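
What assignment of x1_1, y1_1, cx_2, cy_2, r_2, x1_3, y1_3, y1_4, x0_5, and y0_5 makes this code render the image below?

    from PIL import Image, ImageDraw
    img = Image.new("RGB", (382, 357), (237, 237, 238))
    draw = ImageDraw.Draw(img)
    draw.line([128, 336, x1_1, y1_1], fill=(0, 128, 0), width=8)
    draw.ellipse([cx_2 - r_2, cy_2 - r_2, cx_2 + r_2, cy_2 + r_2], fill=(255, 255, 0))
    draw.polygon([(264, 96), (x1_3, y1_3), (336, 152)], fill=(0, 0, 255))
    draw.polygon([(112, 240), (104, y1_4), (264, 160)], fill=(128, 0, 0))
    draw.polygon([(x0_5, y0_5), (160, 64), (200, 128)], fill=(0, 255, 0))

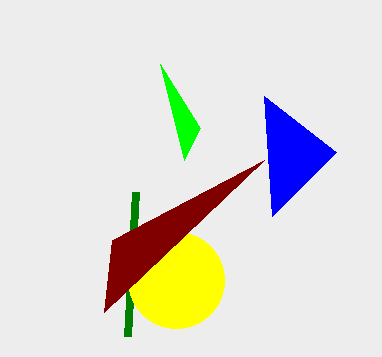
x1_1 = 136, y1_1 = 192, cx_2 = 176, cy_2 = 280, r_2 = 48, x1_3 = 272, y1_3 = 216, y1_4 = 312, x0_5 = 184, y0_5 = 160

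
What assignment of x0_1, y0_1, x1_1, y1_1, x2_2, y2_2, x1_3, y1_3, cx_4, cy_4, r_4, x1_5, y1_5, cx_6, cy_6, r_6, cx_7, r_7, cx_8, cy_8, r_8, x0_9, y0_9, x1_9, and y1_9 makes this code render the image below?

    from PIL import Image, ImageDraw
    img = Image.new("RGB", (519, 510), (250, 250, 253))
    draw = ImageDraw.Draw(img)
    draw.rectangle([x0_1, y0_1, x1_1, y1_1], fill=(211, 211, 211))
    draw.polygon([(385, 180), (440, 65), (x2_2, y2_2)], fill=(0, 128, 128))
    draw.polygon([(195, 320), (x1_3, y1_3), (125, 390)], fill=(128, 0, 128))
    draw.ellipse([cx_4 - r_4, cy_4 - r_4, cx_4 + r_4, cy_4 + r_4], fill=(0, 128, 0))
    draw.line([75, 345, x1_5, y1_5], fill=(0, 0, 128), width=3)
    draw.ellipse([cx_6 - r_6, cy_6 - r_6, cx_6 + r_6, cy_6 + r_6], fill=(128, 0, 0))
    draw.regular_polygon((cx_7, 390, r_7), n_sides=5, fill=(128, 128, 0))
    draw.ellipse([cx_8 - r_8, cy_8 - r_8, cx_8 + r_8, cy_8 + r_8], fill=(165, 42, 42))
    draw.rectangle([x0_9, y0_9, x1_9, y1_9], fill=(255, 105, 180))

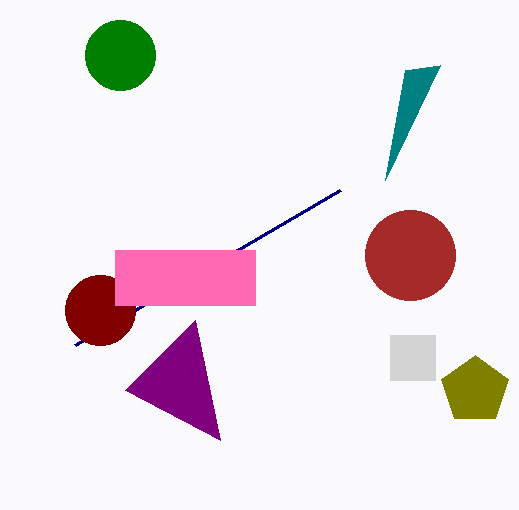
x0_1 = 390
y0_1 = 335
x1_1 = 435
y1_1 = 380
x2_2 = 405
y2_2 = 70
x1_3 = 220
y1_3 = 440
cx_4 = 120
cy_4 = 55
r_4 = 35
x1_5 = 340
y1_5 = 190
cx_6 = 100
cy_6 = 310
r_6 = 35
cx_7 = 475
r_7 = 35
cx_8 = 410
cy_8 = 255
r_8 = 45
x0_9 = 115
y0_9 = 250
x1_9 = 255
y1_9 = 305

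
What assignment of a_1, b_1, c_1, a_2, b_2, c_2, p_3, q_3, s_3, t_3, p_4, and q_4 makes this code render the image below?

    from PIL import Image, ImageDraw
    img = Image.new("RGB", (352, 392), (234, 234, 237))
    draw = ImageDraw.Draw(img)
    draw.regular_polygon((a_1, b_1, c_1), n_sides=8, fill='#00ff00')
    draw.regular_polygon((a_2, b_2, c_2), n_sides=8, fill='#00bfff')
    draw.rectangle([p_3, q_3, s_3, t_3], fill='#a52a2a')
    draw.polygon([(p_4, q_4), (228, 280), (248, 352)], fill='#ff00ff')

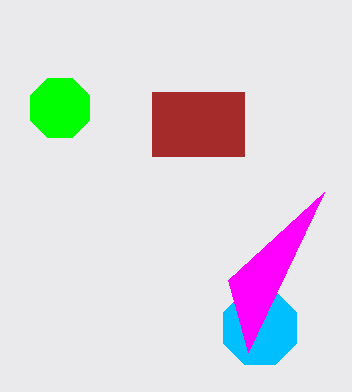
a_1 = 60, b_1 = 108, c_1 = 32, a_2 = 260, b_2 = 328, c_2 = 40, p_3 = 152, q_3 = 92, s_3 = 244, t_3 = 156, p_4 = 324, q_4 = 192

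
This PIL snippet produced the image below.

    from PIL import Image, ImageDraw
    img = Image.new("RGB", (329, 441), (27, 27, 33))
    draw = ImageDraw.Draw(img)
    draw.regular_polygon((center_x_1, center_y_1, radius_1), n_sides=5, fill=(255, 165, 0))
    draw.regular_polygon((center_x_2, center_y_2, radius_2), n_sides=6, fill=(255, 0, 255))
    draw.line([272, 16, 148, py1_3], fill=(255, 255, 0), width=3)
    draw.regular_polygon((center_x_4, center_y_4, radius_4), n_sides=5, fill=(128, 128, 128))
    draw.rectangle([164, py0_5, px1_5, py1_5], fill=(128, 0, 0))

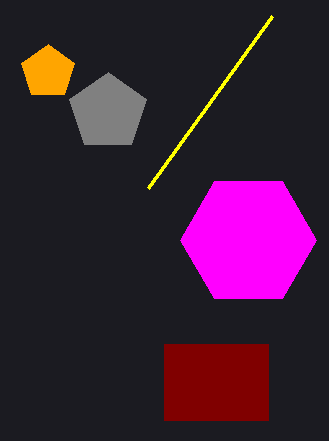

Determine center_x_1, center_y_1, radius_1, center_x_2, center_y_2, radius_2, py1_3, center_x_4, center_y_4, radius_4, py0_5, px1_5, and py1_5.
center_x_1 = 48, center_y_1 = 72, radius_1 = 28, center_x_2 = 248, center_y_2 = 240, radius_2 = 68, py1_3 = 188, center_x_4 = 108, center_y_4 = 112, radius_4 = 40, py0_5 = 344, px1_5 = 268, py1_5 = 420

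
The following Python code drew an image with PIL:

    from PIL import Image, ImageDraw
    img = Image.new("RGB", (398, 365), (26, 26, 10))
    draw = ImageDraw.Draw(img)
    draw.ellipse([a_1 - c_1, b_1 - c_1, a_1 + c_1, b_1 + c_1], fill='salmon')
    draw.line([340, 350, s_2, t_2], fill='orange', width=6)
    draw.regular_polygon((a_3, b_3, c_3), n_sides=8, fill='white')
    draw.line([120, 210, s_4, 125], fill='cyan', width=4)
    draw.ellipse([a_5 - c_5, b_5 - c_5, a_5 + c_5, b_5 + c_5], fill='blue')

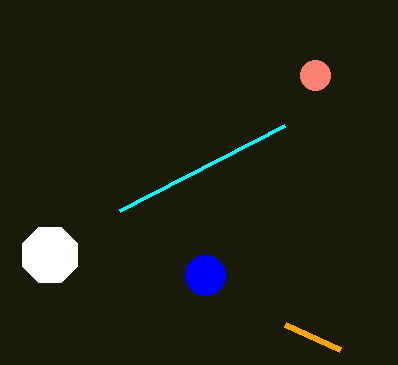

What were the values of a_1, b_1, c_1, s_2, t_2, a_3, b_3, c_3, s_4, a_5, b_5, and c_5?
a_1 = 315, b_1 = 75, c_1 = 15, s_2 = 285, t_2 = 325, a_3 = 50, b_3 = 255, c_3 = 30, s_4 = 285, a_5 = 205, b_5 = 275, c_5 = 20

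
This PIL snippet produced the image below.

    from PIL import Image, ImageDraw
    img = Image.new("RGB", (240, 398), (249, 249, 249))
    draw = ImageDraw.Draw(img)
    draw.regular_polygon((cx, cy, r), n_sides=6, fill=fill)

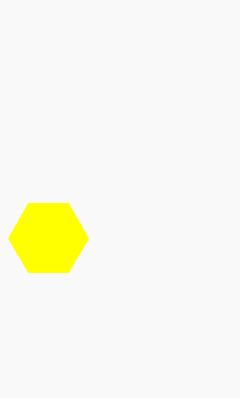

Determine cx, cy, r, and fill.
cx = 48; cy = 238; r = 40; fill = 'yellow'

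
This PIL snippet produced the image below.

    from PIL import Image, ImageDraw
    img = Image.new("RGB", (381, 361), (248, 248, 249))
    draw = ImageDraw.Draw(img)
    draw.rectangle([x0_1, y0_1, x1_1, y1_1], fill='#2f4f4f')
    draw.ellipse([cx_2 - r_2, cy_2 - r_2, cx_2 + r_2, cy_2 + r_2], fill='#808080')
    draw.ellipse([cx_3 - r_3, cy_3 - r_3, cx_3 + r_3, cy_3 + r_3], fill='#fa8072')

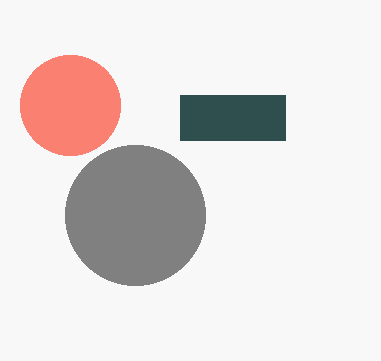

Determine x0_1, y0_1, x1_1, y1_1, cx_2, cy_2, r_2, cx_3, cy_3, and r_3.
x0_1 = 180
y0_1 = 95
x1_1 = 285
y1_1 = 140
cx_2 = 135
cy_2 = 215
r_2 = 70
cx_3 = 70
cy_3 = 105
r_3 = 50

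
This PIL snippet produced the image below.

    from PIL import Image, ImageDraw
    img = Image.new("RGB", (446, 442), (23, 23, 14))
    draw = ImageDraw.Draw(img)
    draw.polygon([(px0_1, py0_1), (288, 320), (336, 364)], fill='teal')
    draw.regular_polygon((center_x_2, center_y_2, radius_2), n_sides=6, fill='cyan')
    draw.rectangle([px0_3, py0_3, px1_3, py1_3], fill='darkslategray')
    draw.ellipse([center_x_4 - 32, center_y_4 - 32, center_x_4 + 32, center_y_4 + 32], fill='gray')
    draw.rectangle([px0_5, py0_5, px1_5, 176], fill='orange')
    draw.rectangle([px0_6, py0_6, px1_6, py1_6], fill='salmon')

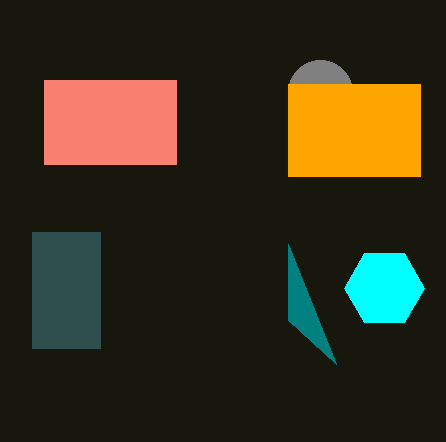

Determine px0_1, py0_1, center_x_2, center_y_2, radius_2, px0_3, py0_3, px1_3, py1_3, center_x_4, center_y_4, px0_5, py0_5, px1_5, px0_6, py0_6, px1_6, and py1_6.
px0_1 = 288
py0_1 = 244
center_x_2 = 384
center_y_2 = 288
radius_2 = 40
px0_3 = 32
py0_3 = 232
px1_3 = 100
py1_3 = 348
center_x_4 = 320
center_y_4 = 92
px0_5 = 288
py0_5 = 84
px1_5 = 420
px0_6 = 44
py0_6 = 80
px1_6 = 176
py1_6 = 164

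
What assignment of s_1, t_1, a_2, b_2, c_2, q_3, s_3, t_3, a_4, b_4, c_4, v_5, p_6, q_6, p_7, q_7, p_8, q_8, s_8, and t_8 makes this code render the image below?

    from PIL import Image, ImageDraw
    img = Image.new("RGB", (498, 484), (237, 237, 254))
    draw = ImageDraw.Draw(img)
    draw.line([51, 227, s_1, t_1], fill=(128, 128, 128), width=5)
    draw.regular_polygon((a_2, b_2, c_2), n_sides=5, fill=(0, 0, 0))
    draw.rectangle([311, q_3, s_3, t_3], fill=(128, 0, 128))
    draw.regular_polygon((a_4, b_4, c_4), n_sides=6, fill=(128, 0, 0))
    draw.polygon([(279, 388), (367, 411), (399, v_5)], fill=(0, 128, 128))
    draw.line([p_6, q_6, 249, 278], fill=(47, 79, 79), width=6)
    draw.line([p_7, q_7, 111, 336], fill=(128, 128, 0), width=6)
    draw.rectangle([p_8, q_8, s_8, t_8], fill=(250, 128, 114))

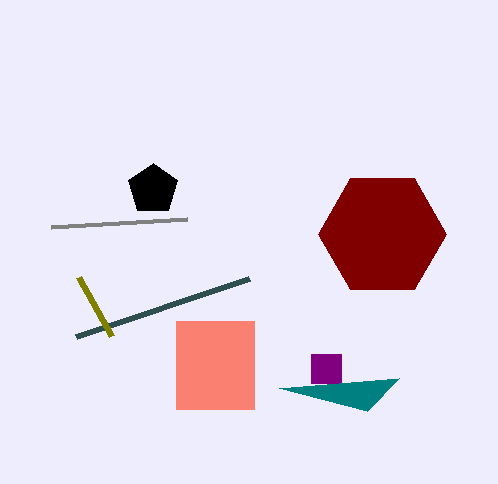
s_1 = 187
t_1 = 219
a_2 = 153
b_2 = 189
c_2 = 26
q_3 = 354
s_3 = 341
t_3 = 383
a_4 = 382
b_4 = 234
c_4 = 64
v_5 = 378
p_6 = 76
q_6 = 336
p_7 = 78
q_7 = 277
p_8 = 176
q_8 = 321
s_8 = 254
t_8 = 409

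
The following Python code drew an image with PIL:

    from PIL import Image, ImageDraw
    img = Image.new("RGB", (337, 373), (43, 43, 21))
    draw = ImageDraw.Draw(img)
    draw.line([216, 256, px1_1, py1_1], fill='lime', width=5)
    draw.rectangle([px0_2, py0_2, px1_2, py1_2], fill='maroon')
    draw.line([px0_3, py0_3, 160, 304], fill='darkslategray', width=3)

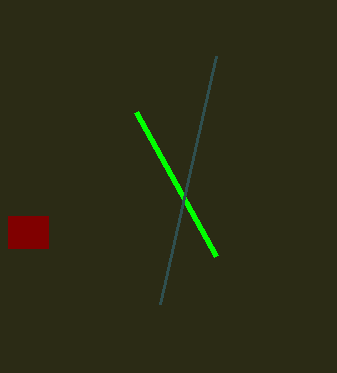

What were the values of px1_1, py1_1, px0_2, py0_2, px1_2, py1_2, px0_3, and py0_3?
px1_1 = 136
py1_1 = 112
px0_2 = 8
py0_2 = 216
px1_2 = 48
py1_2 = 248
px0_3 = 216
py0_3 = 56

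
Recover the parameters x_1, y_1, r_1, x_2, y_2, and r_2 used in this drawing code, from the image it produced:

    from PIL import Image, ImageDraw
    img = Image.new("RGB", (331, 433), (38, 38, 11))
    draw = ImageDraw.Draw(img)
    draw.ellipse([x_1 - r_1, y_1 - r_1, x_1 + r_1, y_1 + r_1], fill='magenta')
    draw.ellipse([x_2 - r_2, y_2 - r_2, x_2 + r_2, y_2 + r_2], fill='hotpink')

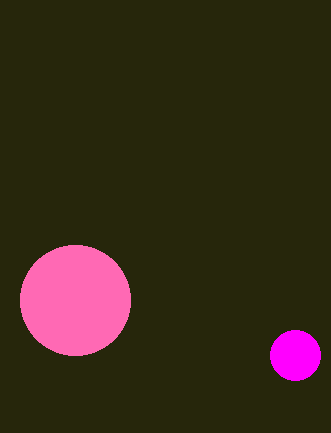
x_1 = 295, y_1 = 355, r_1 = 25, x_2 = 75, y_2 = 300, r_2 = 55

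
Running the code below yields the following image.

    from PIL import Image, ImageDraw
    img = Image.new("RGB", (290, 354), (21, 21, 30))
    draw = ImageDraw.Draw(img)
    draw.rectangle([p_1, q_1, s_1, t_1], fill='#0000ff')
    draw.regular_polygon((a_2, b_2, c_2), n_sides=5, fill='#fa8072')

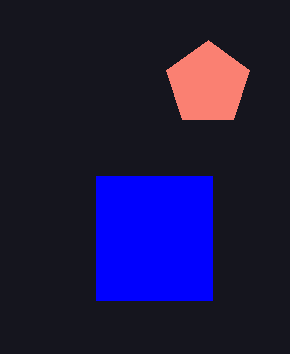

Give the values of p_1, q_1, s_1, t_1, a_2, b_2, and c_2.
p_1 = 96, q_1 = 176, s_1 = 212, t_1 = 300, a_2 = 208, b_2 = 84, c_2 = 44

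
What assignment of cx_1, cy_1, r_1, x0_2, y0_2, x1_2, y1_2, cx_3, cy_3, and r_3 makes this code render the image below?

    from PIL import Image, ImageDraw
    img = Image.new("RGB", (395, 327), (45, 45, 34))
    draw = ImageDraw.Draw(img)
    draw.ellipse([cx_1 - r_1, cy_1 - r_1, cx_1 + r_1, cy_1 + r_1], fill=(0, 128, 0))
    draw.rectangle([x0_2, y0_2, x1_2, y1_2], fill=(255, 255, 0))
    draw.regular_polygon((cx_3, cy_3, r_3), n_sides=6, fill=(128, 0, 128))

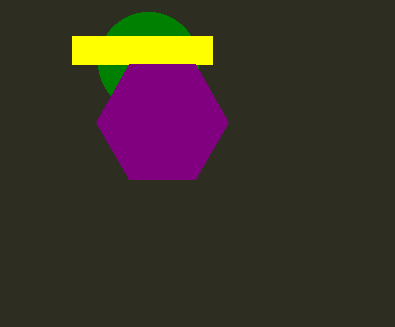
cx_1 = 148
cy_1 = 62
r_1 = 50
x0_2 = 72
y0_2 = 36
x1_2 = 212
y1_2 = 64
cx_3 = 162
cy_3 = 122
r_3 = 66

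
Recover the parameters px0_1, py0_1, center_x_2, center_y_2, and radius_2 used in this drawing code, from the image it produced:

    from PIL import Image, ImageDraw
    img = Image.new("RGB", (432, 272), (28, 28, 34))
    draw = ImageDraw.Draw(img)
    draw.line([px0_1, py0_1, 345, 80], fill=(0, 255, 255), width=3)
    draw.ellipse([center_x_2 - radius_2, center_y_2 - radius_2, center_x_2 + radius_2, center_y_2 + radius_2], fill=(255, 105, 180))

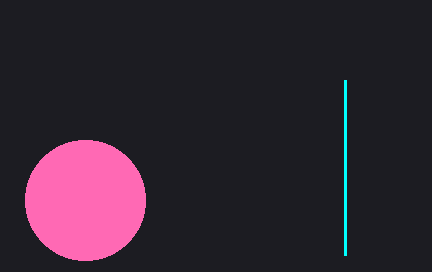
px0_1 = 345, py0_1 = 255, center_x_2 = 85, center_y_2 = 200, radius_2 = 60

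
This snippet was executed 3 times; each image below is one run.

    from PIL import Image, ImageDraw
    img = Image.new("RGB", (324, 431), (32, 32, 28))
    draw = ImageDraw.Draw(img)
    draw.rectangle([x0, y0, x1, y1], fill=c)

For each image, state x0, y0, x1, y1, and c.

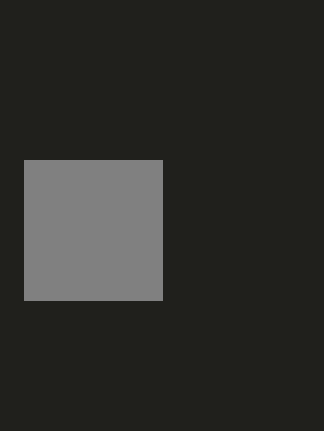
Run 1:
x0 = 24; y0 = 160; x1 = 162; y1 = 300; c = 'gray'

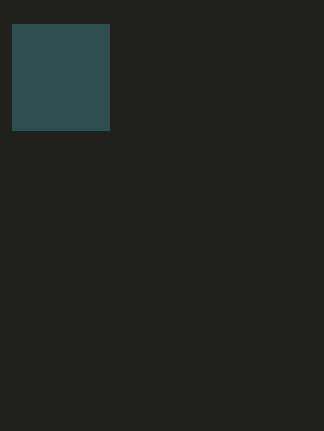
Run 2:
x0 = 12, y0 = 24, x1 = 109, y1 = 130, c = 'darkslategray'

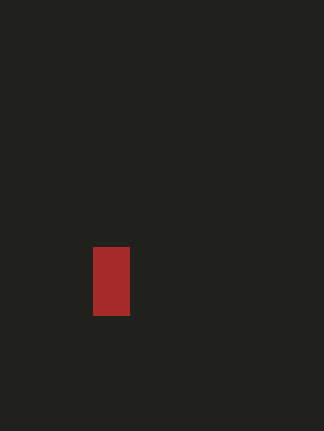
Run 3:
x0 = 93
y0 = 247
x1 = 129
y1 = 315
c = 'brown'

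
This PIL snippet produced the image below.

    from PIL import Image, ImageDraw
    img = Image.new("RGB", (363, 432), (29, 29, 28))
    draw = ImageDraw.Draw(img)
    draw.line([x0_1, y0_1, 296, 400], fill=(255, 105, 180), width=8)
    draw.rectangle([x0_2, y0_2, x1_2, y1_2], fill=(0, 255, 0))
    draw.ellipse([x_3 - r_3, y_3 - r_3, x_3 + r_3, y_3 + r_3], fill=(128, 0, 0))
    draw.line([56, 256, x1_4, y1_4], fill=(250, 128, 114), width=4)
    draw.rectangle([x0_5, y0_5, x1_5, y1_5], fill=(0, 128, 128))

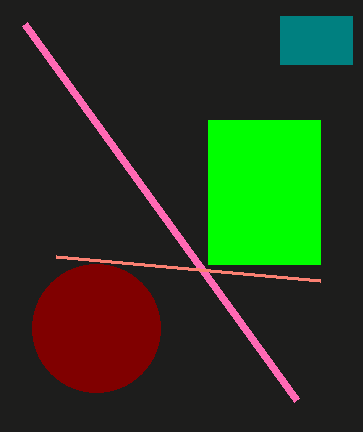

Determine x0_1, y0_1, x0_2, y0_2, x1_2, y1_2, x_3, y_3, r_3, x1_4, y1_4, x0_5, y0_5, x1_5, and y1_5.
x0_1 = 24, y0_1 = 24, x0_2 = 208, y0_2 = 120, x1_2 = 320, y1_2 = 264, x_3 = 96, y_3 = 328, r_3 = 64, x1_4 = 320, y1_4 = 280, x0_5 = 280, y0_5 = 16, x1_5 = 352, y1_5 = 64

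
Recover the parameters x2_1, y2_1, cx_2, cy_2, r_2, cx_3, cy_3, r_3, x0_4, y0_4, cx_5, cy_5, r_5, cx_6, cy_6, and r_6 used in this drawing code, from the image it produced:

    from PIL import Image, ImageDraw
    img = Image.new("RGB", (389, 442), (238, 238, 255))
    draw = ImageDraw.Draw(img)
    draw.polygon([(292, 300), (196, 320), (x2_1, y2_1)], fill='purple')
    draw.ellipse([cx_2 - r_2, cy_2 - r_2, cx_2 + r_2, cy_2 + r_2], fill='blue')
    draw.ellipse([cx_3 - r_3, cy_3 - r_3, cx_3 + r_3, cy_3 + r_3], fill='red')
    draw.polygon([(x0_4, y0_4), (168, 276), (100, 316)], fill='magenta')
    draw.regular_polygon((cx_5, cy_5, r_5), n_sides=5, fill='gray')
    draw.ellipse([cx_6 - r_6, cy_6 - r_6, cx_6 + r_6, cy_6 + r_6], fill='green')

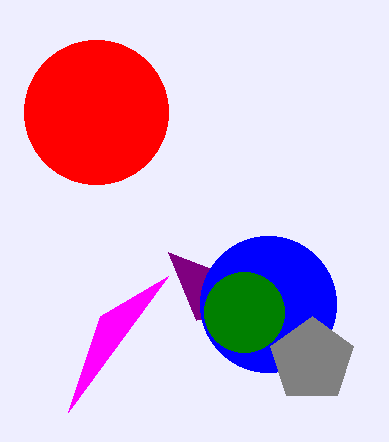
x2_1 = 168
y2_1 = 252
cx_2 = 268
cy_2 = 304
r_2 = 68
cx_3 = 96
cy_3 = 112
r_3 = 72
x0_4 = 68
y0_4 = 412
cx_5 = 312
cy_5 = 360
r_5 = 44
cx_6 = 244
cy_6 = 312
r_6 = 40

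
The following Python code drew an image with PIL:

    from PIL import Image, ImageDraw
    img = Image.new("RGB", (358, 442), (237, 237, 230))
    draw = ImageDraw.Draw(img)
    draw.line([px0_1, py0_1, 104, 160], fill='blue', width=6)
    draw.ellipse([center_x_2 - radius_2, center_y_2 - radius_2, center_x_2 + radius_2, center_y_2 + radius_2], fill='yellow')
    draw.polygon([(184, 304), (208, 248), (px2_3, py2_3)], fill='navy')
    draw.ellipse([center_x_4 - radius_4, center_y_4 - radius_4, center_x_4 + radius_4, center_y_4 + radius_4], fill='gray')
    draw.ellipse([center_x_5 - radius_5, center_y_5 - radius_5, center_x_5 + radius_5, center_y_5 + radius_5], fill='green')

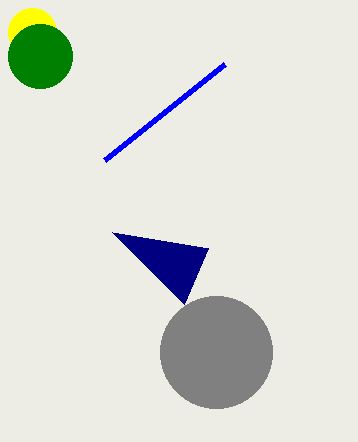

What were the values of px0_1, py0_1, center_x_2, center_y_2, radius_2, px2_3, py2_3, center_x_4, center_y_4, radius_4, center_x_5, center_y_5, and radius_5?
px0_1 = 224
py0_1 = 64
center_x_2 = 32
center_y_2 = 32
radius_2 = 24
px2_3 = 112
py2_3 = 232
center_x_4 = 216
center_y_4 = 352
radius_4 = 56
center_x_5 = 40
center_y_5 = 56
radius_5 = 32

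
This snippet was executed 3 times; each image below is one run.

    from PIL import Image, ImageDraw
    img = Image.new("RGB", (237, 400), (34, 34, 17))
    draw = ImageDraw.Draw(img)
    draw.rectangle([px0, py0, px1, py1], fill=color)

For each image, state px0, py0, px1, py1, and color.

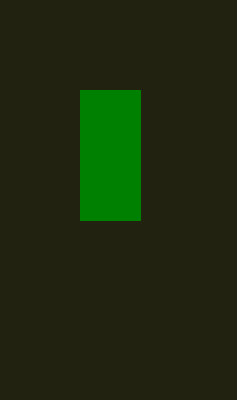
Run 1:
px0 = 80; py0 = 90; px1 = 140; py1 = 220; color = 'green'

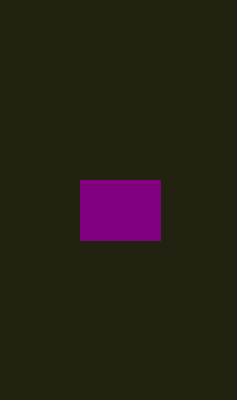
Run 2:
px0 = 80
py0 = 180
px1 = 160
py1 = 240
color = 'purple'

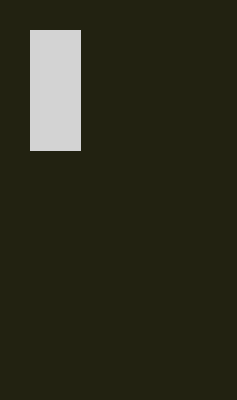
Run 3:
px0 = 30; py0 = 30; px1 = 80; py1 = 150; color = 'lightgray'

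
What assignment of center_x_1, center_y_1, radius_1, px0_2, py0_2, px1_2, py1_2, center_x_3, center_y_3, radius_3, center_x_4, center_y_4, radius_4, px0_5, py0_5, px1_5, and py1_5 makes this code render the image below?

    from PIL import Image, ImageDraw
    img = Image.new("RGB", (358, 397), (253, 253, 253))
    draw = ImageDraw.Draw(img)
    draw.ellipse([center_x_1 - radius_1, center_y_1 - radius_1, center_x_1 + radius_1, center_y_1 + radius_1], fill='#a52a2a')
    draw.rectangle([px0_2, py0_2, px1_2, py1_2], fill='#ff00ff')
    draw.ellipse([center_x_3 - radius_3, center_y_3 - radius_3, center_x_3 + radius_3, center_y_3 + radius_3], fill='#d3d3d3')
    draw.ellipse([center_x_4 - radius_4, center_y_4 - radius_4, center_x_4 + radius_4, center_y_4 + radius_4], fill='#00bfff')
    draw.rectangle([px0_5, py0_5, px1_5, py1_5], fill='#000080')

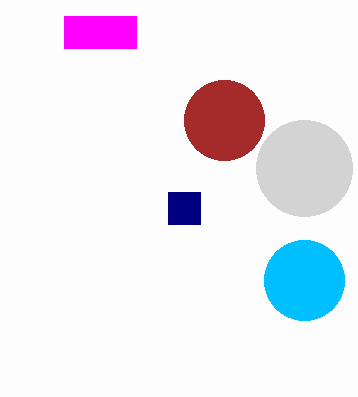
center_x_1 = 224; center_y_1 = 120; radius_1 = 40; px0_2 = 64; py0_2 = 16; px1_2 = 136; py1_2 = 48; center_x_3 = 304; center_y_3 = 168; radius_3 = 48; center_x_4 = 304; center_y_4 = 280; radius_4 = 40; px0_5 = 168; py0_5 = 192; px1_5 = 200; py1_5 = 224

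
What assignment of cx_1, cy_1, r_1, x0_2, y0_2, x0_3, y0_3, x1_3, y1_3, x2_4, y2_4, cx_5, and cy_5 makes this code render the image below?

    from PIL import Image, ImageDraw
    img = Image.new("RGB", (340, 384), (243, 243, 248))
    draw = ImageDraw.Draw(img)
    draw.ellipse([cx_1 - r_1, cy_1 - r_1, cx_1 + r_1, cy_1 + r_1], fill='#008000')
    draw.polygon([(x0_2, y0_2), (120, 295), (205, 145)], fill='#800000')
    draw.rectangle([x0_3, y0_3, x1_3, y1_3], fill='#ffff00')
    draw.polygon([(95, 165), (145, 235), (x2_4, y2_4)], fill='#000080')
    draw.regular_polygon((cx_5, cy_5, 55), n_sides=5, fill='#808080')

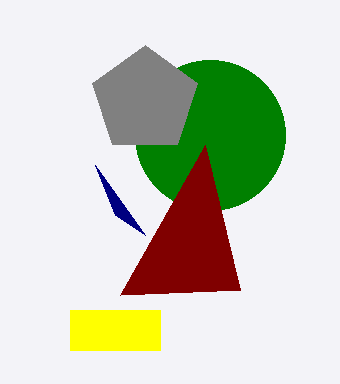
cx_1 = 210, cy_1 = 135, r_1 = 75, x0_2 = 240, y0_2 = 290, x0_3 = 70, y0_3 = 310, x1_3 = 160, y1_3 = 350, x2_4 = 115, y2_4 = 215, cx_5 = 145, cy_5 = 100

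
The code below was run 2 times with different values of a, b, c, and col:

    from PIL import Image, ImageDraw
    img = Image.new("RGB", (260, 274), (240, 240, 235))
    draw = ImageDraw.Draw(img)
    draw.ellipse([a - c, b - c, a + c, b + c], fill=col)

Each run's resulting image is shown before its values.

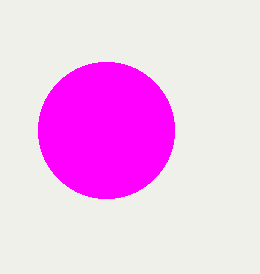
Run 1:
a = 106
b = 130
c = 68
col = 'magenta'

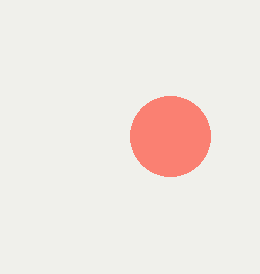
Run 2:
a = 170, b = 136, c = 40, col = 'salmon'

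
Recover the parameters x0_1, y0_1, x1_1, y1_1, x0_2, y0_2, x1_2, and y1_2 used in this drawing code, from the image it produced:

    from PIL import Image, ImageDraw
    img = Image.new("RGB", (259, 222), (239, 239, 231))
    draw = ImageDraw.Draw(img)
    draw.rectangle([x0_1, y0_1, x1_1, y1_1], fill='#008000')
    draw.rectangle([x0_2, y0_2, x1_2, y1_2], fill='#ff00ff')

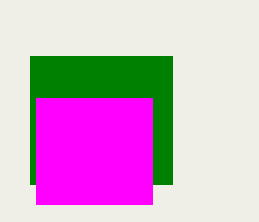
x0_1 = 30
y0_1 = 56
x1_1 = 172
y1_1 = 184
x0_2 = 36
y0_2 = 98
x1_2 = 152
y1_2 = 204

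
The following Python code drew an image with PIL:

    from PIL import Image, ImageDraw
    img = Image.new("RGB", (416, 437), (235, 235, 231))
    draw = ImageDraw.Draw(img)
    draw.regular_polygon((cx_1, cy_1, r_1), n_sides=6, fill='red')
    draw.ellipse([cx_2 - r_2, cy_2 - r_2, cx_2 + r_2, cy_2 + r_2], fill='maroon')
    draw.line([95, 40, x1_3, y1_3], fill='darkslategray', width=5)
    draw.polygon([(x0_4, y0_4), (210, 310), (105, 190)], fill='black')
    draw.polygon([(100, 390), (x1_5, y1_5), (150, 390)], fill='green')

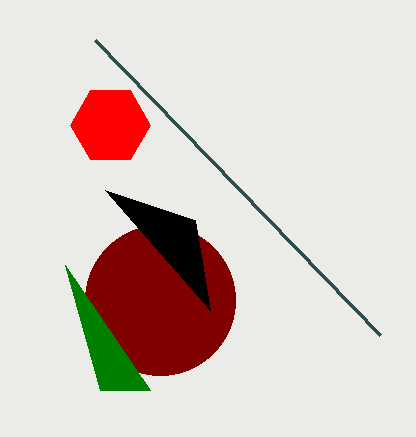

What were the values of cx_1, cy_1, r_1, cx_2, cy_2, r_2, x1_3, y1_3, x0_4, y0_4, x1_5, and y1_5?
cx_1 = 110, cy_1 = 125, r_1 = 40, cx_2 = 160, cy_2 = 300, r_2 = 75, x1_3 = 380, y1_3 = 335, x0_4 = 195, y0_4 = 220, x1_5 = 65, y1_5 = 265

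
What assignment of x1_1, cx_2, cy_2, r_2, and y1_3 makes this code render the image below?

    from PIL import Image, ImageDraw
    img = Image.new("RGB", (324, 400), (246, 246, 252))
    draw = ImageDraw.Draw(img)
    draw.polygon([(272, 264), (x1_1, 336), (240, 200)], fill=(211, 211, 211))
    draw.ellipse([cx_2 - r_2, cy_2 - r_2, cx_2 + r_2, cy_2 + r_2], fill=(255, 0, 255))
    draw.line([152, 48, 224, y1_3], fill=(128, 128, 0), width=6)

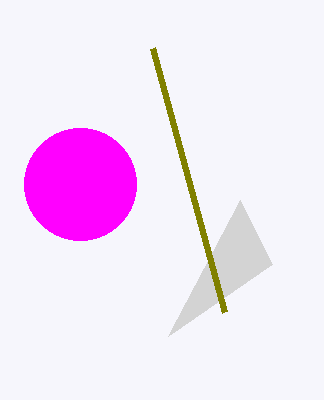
x1_1 = 168, cx_2 = 80, cy_2 = 184, r_2 = 56, y1_3 = 312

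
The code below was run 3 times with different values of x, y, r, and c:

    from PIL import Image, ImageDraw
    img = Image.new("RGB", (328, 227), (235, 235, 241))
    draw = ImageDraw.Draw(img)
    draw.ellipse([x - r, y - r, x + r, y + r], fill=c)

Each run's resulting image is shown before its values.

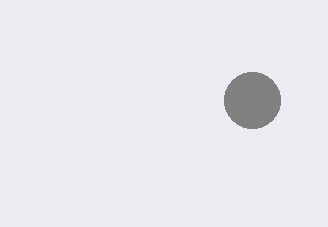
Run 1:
x = 252, y = 100, r = 28, c = 'gray'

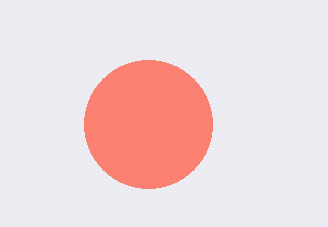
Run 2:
x = 148; y = 124; r = 64; c = 'salmon'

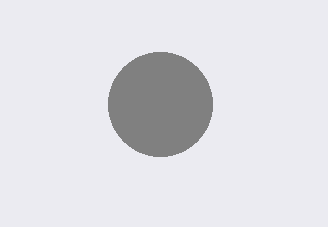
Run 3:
x = 160; y = 104; r = 52; c = 'gray'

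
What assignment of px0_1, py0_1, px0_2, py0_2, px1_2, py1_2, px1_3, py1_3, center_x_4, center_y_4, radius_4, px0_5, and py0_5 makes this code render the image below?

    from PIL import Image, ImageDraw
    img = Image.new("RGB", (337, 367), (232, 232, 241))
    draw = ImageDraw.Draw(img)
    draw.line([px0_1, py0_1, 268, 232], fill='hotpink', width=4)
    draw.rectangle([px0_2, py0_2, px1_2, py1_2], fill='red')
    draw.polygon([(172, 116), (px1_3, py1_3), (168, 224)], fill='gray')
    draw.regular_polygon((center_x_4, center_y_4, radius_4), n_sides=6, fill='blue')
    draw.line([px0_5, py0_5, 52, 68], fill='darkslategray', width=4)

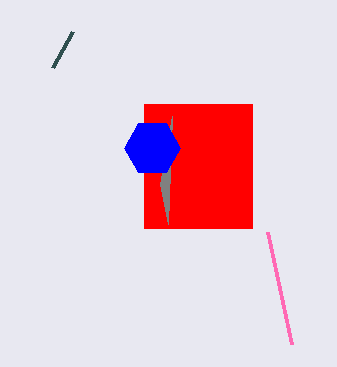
px0_1 = 292, py0_1 = 344, px0_2 = 144, py0_2 = 104, px1_2 = 252, py1_2 = 228, px1_3 = 160, py1_3 = 184, center_x_4 = 152, center_y_4 = 148, radius_4 = 28, px0_5 = 72, py0_5 = 32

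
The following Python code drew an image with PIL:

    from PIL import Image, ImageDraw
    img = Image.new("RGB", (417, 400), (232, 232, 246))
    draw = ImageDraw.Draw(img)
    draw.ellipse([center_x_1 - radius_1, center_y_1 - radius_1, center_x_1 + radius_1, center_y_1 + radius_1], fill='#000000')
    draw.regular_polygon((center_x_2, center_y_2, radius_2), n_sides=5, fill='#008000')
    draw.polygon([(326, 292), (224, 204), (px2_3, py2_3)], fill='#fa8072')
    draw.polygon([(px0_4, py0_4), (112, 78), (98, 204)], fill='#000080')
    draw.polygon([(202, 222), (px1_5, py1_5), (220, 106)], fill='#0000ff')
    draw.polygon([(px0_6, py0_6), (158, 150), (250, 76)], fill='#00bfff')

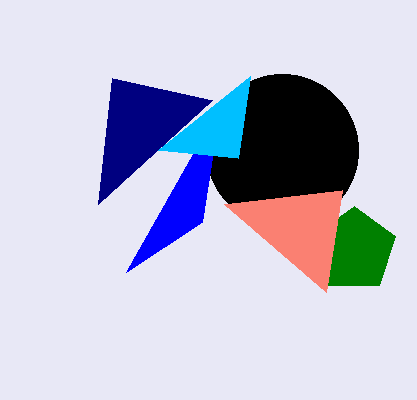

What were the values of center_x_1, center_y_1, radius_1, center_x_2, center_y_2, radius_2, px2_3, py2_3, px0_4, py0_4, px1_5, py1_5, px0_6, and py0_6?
center_x_1 = 282, center_y_1 = 150, radius_1 = 76, center_x_2 = 354, center_y_2 = 250, radius_2 = 44, px2_3 = 342, py2_3 = 190, px0_4 = 212, py0_4 = 100, px1_5 = 126, py1_5 = 272, px0_6 = 238, py0_6 = 158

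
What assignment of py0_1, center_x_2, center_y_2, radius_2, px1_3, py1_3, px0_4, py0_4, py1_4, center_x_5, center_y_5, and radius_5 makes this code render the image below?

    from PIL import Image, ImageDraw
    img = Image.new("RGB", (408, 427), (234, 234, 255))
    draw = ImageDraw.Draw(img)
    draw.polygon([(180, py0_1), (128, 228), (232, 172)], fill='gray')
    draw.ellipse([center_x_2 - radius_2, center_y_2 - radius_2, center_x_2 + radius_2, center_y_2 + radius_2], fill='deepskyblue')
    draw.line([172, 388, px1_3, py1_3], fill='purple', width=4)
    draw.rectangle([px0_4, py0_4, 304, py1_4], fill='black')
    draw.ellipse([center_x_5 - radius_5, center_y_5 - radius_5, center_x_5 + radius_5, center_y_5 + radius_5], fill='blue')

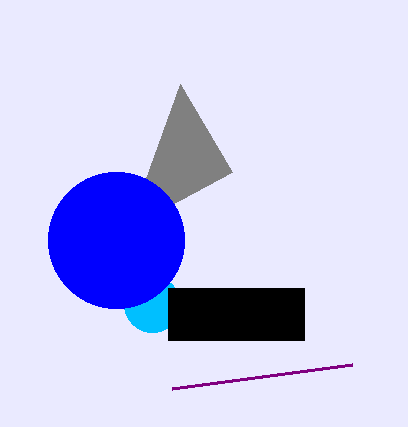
py0_1 = 84, center_x_2 = 152, center_y_2 = 304, radius_2 = 28, px1_3 = 352, py1_3 = 364, px0_4 = 168, py0_4 = 288, py1_4 = 340, center_x_5 = 116, center_y_5 = 240, radius_5 = 68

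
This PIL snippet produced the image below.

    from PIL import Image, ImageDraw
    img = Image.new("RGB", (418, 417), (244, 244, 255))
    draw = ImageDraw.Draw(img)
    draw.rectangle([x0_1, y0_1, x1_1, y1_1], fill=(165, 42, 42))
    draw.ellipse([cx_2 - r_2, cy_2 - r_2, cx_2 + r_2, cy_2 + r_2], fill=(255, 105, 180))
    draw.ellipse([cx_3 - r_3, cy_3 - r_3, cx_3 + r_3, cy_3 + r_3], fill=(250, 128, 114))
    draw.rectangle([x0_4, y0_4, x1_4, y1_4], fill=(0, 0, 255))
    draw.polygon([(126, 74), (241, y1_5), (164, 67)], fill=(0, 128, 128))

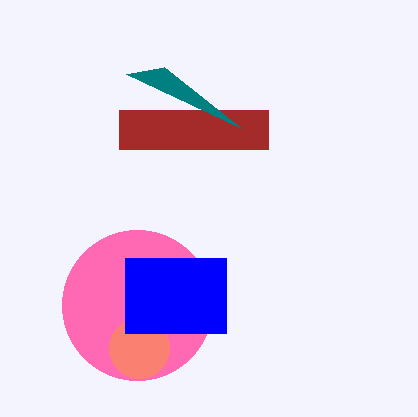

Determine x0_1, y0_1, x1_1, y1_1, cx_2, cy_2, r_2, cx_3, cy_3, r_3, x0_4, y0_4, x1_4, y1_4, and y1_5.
x0_1 = 119, y0_1 = 110, x1_1 = 268, y1_1 = 149, cx_2 = 137, cy_2 = 305, r_2 = 75, cx_3 = 139, cy_3 = 348, r_3 = 30, x0_4 = 125, y0_4 = 258, x1_4 = 226, y1_4 = 333, y1_5 = 128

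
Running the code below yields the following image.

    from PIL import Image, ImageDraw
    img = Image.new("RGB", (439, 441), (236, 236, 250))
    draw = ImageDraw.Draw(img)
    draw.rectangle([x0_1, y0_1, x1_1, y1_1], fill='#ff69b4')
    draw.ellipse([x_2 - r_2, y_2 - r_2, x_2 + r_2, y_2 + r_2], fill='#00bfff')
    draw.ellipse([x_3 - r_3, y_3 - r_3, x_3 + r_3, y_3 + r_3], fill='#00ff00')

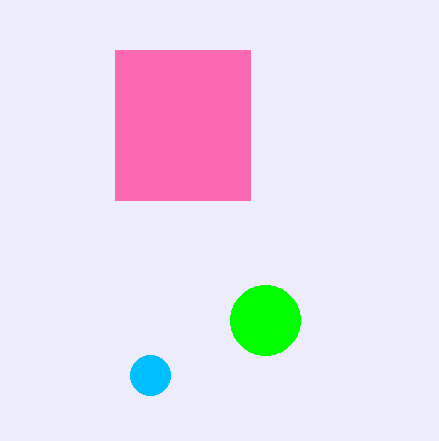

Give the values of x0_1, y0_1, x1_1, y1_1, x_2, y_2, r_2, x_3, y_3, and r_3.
x0_1 = 115, y0_1 = 50, x1_1 = 250, y1_1 = 200, x_2 = 150, y_2 = 375, r_2 = 20, x_3 = 265, y_3 = 320, r_3 = 35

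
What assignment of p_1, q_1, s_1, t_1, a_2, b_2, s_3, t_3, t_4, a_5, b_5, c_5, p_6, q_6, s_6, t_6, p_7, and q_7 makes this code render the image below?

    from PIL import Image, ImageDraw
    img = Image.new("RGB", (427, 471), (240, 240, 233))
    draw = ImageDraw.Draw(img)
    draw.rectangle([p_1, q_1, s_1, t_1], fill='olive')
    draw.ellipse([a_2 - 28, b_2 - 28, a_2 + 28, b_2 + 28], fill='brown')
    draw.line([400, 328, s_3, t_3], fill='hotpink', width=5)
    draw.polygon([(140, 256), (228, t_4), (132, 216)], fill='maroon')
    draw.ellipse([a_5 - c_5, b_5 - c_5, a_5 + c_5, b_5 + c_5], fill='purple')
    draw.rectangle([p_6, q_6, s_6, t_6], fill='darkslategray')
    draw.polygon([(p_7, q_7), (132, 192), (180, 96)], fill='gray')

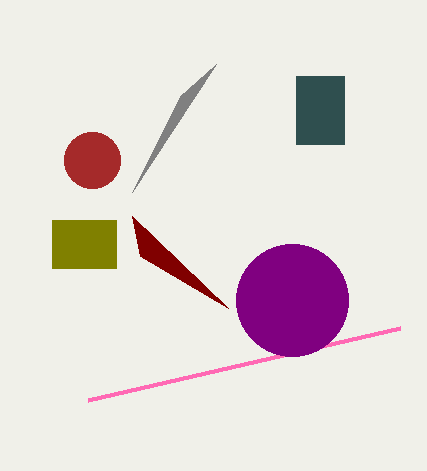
p_1 = 52
q_1 = 220
s_1 = 116
t_1 = 268
a_2 = 92
b_2 = 160
s_3 = 88
t_3 = 400
t_4 = 308
a_5 = 292
b_5 = 300
c_5 = 56
p_6 = 296
q_6 = 76
s_6 = 344
t_6 = 144
p_7 = 216
q_7 = 64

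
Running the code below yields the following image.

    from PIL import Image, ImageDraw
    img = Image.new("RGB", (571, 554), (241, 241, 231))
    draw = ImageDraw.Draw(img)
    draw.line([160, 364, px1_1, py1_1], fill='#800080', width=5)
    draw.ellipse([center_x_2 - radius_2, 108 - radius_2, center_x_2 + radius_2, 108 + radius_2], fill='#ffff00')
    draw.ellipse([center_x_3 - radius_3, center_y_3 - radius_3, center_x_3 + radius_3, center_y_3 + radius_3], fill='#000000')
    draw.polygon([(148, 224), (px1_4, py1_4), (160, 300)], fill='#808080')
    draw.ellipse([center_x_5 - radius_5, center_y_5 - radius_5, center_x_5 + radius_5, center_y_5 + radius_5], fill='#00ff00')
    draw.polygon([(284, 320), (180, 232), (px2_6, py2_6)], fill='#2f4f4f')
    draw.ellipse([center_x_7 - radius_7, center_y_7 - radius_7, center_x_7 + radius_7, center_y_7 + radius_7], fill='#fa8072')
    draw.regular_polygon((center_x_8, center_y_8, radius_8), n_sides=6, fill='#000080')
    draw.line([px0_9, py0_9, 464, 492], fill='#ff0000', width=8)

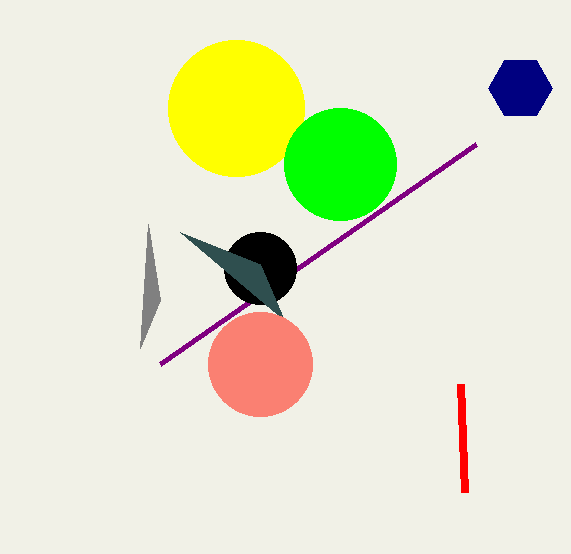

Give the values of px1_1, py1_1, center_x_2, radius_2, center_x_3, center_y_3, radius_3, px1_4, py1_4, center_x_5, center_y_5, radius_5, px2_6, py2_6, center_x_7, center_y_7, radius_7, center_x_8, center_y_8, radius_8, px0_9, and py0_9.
px1_1 = 476; py1_1 = 144; center_x_2 = 236; radius_2 = 68; center_x_3 = 260; center_y_3 = 268; radius_3 = 36; px1_4 = 140; py1_4 = 348; center_x_5 = 340; center_y_5 = 164; radius_5 = 56; px2_6 = 260; py2_6 = 264; center_x_7 = 260; center_y_7 = 364; radius_7 = 52; center_x_8 = 520; center_y_8 = 88; radius_8 = 32; px0_9 = 460; py0_9 = 384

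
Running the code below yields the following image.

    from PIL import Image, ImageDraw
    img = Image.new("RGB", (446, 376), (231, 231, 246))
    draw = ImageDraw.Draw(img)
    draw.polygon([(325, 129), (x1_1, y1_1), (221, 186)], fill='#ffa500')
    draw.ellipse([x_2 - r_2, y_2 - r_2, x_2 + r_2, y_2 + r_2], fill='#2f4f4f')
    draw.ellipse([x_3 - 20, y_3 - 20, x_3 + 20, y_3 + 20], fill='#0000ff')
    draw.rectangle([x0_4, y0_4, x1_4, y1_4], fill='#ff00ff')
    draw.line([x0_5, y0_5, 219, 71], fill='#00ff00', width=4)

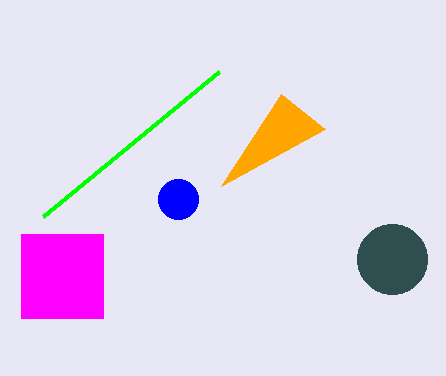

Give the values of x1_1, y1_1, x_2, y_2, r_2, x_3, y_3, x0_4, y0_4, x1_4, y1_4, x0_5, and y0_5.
x1_1 = 281; y1_1 = 94; x_2 = 392; y_2 = 259; r_2 = 35; x_3 = 178; y_3 = 199; x0_4 = 21; y0_4 = 234; x1_4 = 103; y1_4 = 318; x0_5 = 43; y0_5 = 216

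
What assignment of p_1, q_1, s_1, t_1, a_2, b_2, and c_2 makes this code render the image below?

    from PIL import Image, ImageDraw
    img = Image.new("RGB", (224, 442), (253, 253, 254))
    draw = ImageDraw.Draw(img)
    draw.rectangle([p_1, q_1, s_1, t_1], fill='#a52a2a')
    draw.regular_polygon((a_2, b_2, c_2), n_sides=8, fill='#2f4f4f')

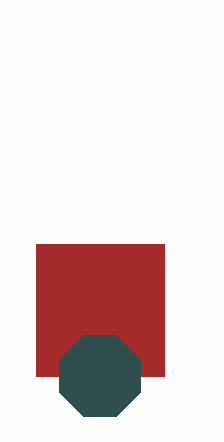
p_1 = 36, q_1 = 244, s_1 = 164, t_1 = 376, a_2 = 100, b_2 = 376, c_2 = 44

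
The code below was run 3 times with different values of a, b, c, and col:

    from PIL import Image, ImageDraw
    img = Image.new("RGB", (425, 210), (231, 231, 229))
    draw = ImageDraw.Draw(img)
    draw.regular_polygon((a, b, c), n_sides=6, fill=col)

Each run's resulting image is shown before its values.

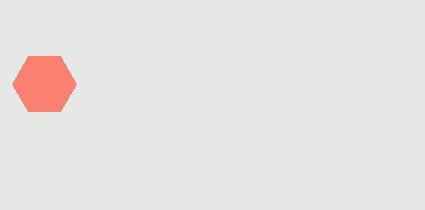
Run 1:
a = 44; b = 84; c = 32; col = 'salmon'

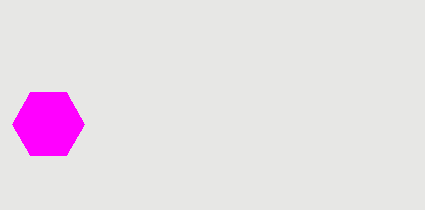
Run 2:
a = 48
b = 124
c = 36
col = 'magenta'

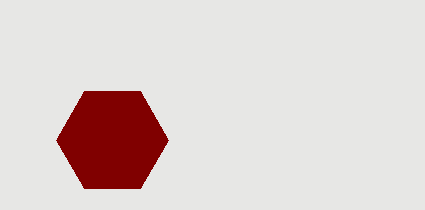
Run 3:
a = 112; b = 140; c = 56; col = 'maroon'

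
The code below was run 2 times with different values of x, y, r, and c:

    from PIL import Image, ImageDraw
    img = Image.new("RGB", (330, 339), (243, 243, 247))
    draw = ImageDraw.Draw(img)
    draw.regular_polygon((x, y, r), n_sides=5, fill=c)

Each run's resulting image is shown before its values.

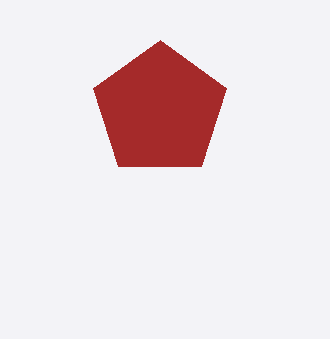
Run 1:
x = 160, y = 110, r = 70, c = 'brown'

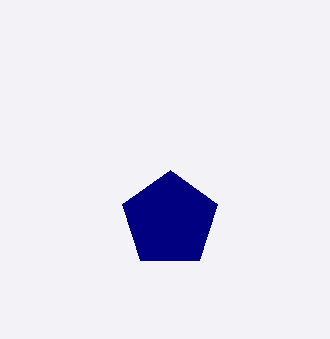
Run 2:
x = 170
y = 220
r = 50
c = 'navy'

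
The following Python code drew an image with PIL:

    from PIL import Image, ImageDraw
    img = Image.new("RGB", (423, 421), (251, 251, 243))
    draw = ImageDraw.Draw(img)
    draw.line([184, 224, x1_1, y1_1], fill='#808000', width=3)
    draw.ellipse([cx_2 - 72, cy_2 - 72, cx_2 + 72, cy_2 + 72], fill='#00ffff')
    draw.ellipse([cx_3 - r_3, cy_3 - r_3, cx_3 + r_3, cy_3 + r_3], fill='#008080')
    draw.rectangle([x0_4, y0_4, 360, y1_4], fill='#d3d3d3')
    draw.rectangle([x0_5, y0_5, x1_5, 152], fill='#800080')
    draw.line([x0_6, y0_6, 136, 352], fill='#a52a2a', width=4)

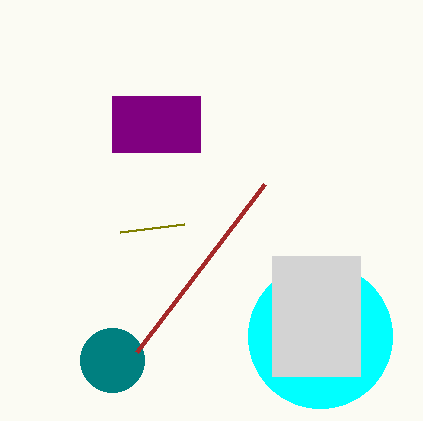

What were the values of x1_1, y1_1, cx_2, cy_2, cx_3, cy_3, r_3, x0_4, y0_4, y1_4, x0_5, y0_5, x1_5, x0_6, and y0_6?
x1_1 = 120; y1_1 = 232; cx_2 = 320; cy_2 = 336; cx_3 = 112; cy_3 = 360; r_3 = 32; x0_4 = 272; y0_4 = 256; y1_4 = 376; x0_5 = 112; y0_5 = 96; x1_5 = 200; x0_6 = 264; y0_6 = 184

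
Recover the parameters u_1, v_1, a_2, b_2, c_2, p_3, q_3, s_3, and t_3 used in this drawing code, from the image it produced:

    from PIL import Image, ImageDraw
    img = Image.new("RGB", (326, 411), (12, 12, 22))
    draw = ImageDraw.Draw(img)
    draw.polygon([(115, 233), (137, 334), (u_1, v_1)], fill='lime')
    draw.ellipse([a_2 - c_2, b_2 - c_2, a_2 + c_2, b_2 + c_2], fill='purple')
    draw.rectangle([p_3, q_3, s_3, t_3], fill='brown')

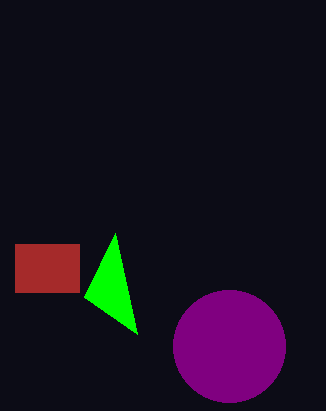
u_1 = 84; v_1 = 297; a_2 = 229; b_2 = 346; c_2 = 56; p_3 = 15; q_3 = 244; s_3 = 79; t_3 = 292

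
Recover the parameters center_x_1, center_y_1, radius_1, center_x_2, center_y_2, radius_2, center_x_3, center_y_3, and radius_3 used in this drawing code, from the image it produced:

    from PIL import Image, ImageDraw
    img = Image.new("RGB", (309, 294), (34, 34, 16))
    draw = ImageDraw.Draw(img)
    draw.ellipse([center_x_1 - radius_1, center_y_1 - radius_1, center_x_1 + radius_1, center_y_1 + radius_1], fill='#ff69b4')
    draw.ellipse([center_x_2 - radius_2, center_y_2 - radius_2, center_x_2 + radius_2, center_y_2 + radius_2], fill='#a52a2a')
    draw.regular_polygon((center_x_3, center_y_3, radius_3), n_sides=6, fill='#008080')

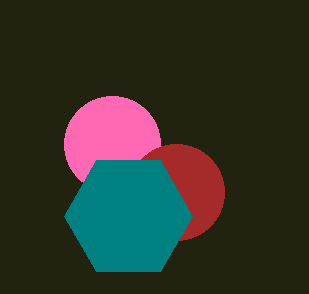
center_x_1 = 112; center_y_1 = 144; radius_1 = 48; center_x_2 = 176; center_y_2 = 192; radius_2 = 48; center_x_3 = 128; center_y_3 = 216; radius_3 = 64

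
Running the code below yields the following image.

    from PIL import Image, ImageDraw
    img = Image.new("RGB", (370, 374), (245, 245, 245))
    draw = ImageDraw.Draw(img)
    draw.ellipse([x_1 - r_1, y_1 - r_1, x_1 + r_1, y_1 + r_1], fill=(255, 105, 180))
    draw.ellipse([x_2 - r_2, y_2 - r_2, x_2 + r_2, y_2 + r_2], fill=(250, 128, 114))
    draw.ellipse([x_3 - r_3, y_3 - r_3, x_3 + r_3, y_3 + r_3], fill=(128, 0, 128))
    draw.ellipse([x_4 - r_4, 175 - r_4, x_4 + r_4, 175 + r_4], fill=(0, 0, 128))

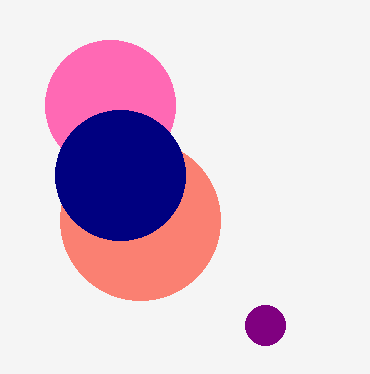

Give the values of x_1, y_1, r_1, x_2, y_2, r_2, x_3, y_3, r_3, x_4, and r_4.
x_1 = 110
y_1 = 105
r_1 = 65
x_2 = 140
y_2 = 220
r_2 = 80
x_3 = 265
y_3 = 325
r_3 = 20
x_4 = 120
r_4 = 65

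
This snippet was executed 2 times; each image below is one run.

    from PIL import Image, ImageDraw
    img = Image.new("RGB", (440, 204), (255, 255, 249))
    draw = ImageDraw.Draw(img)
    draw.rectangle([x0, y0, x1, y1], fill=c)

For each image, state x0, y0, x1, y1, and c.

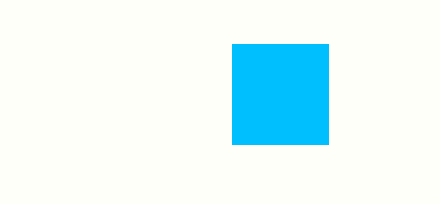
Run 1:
x0 = 232, y0 = 44, x1 = 328, y1 = 144, c = 'deepskyblue'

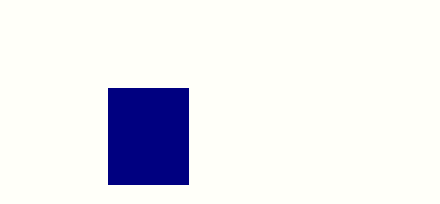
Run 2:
x0 = 108, y0 = 88, x1 = 188, y1 = 184, c = 'navy'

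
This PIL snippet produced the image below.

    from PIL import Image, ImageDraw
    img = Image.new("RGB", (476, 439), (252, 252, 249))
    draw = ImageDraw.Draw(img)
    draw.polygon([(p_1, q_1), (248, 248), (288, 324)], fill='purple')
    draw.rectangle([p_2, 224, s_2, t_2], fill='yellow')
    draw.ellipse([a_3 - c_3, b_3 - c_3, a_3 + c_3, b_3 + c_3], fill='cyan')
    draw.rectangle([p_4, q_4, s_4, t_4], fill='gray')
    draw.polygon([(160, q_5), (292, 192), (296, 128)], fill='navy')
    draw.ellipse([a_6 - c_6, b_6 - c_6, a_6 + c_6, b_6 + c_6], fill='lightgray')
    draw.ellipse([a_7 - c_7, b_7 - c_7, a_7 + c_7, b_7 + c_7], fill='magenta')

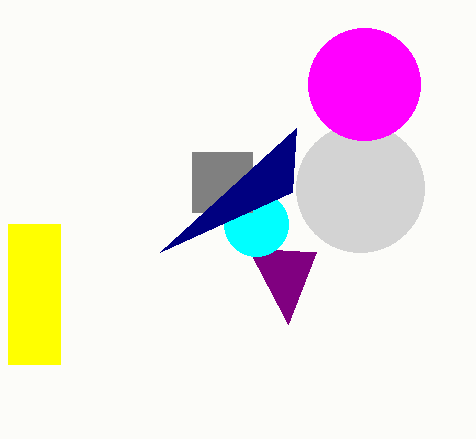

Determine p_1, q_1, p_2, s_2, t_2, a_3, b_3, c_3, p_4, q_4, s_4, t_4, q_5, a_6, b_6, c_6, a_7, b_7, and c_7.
p_1 = 316; q_1 = 252; p_2 = 8; s_2 = 60; t_2 = 364; a_3 = 256; b_3 = 224; c_3 = 32; p_4 = 192; q_4 = 152; s_4 = 252; t_4 = 212; q_5 = 252; a_6 = 360; b_6 = 188; c_6 = 64; a_7 = 364; b_7 = 84; c_7 = 56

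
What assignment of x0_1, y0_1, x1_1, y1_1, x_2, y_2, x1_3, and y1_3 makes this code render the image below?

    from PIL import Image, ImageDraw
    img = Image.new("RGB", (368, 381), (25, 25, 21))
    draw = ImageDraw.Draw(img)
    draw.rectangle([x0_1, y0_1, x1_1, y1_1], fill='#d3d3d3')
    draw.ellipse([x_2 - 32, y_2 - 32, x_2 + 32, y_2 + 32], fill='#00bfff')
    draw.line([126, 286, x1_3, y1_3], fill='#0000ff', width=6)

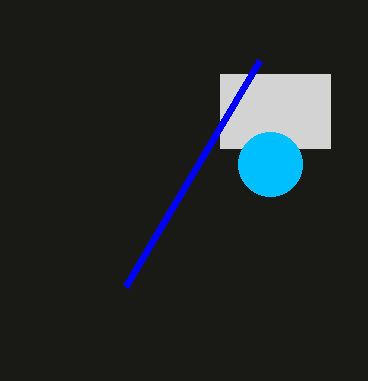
x0_1 = 220, y0_1 = 74, x1_1 = 330, y1_1 = 148, x_2 = 270, y_2 = 164, x1_3 = 260, y1_3 = 60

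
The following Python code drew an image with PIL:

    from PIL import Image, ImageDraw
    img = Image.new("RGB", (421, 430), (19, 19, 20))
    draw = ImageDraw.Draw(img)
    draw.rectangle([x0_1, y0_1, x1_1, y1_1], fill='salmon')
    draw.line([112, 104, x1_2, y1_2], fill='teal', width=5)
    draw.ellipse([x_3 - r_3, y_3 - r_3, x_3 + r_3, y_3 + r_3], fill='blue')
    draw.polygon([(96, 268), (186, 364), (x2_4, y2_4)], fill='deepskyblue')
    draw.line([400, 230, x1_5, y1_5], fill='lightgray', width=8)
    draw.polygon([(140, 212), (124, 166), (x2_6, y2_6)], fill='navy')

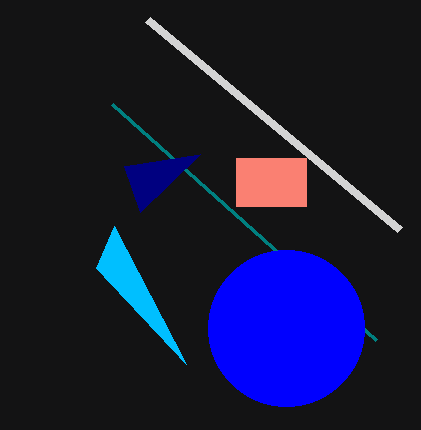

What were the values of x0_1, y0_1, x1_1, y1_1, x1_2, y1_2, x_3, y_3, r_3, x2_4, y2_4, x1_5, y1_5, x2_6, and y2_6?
x0_1 = 236; y0_1 = 158; x1_1 = 306; y1_1 = 206; x1_2 = 376; y1_2 = 340; x_3 = 286; y_3 = 328; r_3 = 78; x2_4 = 114; y2_4 = 226; x1_5 = 148; y1_5 = 20; x2_6 = 200; y2_6 = 154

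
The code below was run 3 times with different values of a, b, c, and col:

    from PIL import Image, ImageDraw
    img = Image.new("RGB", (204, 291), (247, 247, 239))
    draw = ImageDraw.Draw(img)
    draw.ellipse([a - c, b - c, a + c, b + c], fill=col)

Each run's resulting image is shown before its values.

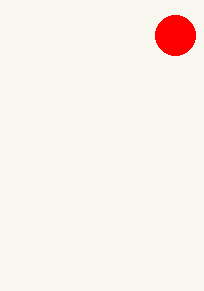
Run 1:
a = 175
b = 35
c = 20
col = 'red'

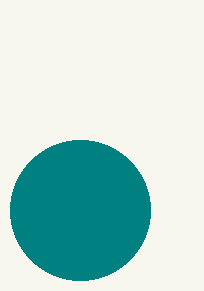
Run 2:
a = 80, b = 210, c = 70, col = 'teal'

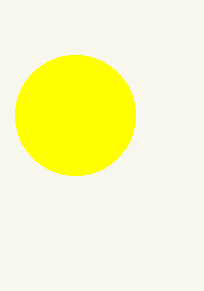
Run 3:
a = 75; b = 115; c = 60; col = 'yellow'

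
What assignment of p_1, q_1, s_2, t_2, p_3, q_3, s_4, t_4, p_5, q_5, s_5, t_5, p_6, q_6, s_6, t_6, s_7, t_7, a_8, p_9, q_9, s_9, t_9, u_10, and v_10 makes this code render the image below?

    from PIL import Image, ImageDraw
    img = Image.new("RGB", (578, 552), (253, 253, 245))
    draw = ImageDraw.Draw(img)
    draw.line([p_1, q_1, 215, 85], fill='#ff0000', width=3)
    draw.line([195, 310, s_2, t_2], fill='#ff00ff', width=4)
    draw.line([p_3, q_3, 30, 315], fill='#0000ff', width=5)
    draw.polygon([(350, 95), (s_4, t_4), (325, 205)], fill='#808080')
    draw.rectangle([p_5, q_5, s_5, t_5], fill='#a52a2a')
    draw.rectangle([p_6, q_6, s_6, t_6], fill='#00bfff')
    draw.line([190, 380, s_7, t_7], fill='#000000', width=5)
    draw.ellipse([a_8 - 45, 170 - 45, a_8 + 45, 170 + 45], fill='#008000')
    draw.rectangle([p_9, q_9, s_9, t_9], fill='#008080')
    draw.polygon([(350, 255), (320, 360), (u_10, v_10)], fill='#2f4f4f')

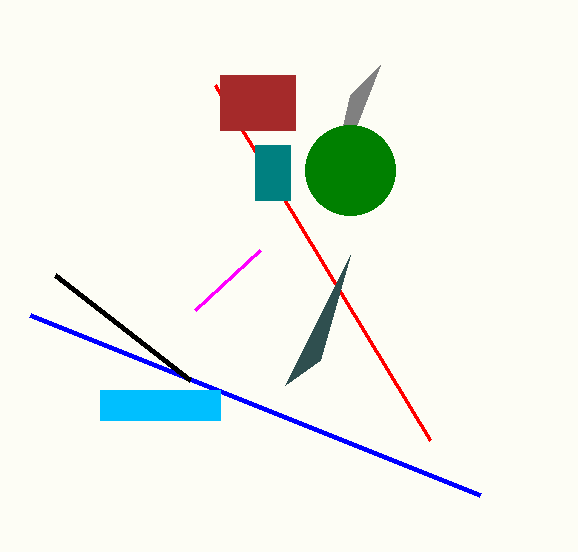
p_1 = 430, q_1 = 440, s_2 = 260, t_2 = 250, p_3 = 480, q_3 = 495, s_4 = 380, t_4 = 65, p_5 = 220, q_5 = 75, s_5 = 295, t_5 = 130, p_6 = 100, q_6 = 390, s_6 = 220, t_6 = 420, s_7 = 55, t_7 = 275, a_8 = 350, p_9 = 255, q_9 = 145, s_9 = 290, t_9 = 200, u_10 = 285, v_10 = 385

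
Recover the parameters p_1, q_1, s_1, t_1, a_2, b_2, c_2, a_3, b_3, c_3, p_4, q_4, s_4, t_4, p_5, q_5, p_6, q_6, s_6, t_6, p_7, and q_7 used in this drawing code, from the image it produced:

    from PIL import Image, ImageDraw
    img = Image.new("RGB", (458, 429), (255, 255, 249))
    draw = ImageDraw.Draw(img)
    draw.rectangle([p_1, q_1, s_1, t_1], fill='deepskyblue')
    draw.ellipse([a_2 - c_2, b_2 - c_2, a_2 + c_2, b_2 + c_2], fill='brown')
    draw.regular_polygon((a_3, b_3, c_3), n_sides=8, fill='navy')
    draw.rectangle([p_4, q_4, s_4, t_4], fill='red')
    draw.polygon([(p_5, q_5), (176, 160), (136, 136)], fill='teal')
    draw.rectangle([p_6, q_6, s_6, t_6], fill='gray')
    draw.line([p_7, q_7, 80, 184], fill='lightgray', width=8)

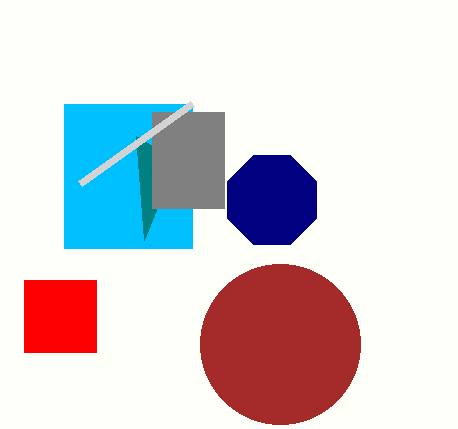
p_1 = 64; q_1 = 104; s_1 = 192; t_1 = 248; a_2 = 280; b_2 = 344; c_2 = 80; a_3 = 272; b_3 = 200; c_3 = 48; p_4 = 24; q_4 = 280; s_4 = 96; t_4 = 352; p_5 = 144; q_5 = 240; p_6 = 152; q_6 = 112; s_6 = 224; t_6 = 208; p_7 = 192; q_7 = 104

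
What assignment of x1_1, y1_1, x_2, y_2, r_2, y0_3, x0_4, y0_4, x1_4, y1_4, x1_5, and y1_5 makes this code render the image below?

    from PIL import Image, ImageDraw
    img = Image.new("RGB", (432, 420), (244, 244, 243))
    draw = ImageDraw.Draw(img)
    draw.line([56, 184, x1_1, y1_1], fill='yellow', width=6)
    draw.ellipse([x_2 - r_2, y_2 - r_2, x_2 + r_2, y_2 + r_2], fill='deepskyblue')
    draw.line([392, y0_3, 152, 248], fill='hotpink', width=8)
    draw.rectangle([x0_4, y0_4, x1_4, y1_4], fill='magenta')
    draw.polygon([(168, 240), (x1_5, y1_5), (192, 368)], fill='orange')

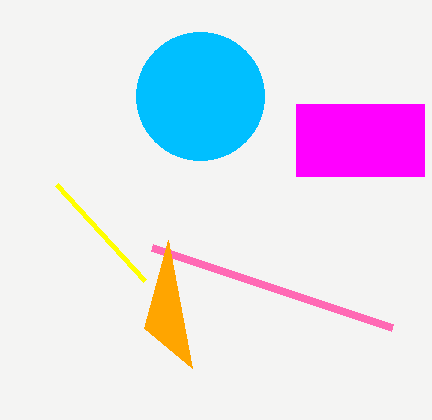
x1_1 = 144; y1_1 = 280; x_2 = 200; y_2 = 96; r_2 = 64; y0_3 = 328; x0_4 = 296; y0_4 = 104; x1_4 = 424; y1_4 = 176; x1_5 = 144; y1_5 = 328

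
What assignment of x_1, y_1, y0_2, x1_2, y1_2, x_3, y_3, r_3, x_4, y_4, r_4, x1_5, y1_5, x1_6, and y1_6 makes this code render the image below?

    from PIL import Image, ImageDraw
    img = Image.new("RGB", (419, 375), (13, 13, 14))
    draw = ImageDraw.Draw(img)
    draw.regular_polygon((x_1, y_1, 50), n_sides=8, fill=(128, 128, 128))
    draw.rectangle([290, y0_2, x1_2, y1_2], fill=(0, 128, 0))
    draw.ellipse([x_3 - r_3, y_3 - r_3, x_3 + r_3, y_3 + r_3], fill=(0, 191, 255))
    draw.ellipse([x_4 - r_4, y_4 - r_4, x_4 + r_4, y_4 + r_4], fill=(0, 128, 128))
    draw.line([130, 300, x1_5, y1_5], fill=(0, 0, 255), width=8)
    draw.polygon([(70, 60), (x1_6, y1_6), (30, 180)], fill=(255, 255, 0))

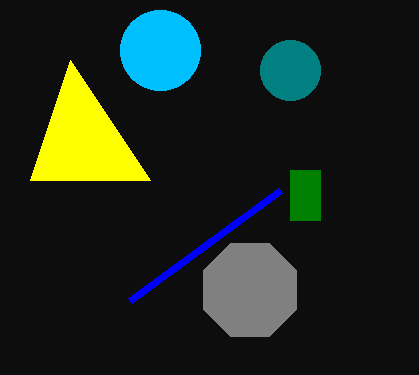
x_1 = 250; y_1 = 290; y0_2 = 170; x1_2 = 320; y1_2 = 220; x_3 = 160; y_3 = 50; r_3 = 40; x_4 = 290; y_4 = 70; r_4 = 30; x1_5 = 280; y1_5 = 190; x1_6 = 150; y1_6 = 180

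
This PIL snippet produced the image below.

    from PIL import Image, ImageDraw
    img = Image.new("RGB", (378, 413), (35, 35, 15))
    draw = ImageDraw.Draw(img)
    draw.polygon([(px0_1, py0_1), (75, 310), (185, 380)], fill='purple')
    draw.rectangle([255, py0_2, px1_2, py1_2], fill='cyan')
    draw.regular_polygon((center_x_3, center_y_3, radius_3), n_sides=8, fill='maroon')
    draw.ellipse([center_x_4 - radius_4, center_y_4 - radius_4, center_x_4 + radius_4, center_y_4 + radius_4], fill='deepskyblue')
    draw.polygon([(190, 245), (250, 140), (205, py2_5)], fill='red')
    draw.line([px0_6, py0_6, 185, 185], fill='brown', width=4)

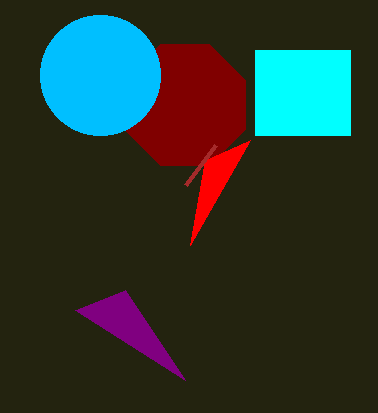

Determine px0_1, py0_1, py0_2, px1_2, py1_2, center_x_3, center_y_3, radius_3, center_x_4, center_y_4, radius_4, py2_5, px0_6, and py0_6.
px0_1 = 125; py0_1 = 290; py0_2 = 50; px1_2 = 350; py1_2 = 135; center_x_3 = 185; center_y_3 = 105; radius_3 = 65; center_x_4 = 100; center_y_4 = 75; radius_4 = 60; py2_5 = 160; px0_6 = 215; py0_6 = 145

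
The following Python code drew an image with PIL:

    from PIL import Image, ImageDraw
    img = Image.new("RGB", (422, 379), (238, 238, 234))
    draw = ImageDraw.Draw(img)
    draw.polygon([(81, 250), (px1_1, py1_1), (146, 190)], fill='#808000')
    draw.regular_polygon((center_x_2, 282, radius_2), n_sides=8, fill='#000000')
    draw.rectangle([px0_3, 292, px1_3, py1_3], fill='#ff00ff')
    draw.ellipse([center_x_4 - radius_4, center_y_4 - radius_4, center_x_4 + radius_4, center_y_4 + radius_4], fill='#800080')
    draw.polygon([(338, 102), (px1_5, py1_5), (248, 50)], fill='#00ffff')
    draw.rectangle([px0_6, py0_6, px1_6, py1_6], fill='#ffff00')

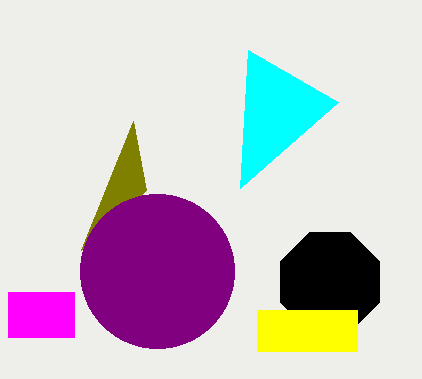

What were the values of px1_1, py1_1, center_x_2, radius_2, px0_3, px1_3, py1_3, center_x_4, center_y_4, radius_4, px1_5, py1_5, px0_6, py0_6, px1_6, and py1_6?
px1_1 = 133, py1_1 = 121, center_x_2 = 330, radius_2 = 54, px0_3 = 8, px1_3 = 74, py1_3 = 337, center_x_4 = 157, center_y_4 = 271, radius_4 = 77, px1_5 = 240, py1_5 = 188, px0_6 = 257, py0_6 = 310, px1_6 = 357, py1_6 = 351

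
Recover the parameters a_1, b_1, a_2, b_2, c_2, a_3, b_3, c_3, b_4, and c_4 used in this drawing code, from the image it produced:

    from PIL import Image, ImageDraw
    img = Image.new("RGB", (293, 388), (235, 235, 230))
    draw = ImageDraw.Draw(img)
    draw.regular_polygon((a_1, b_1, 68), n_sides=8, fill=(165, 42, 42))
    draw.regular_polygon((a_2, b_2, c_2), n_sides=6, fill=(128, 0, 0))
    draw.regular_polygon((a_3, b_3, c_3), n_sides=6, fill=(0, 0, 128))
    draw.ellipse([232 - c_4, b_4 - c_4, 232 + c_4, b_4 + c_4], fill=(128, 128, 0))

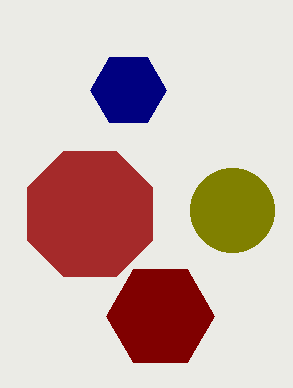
a_1 = 90; b_1 = 214; a_2 = 160; b_2 = 316; c_2 = 54; a_3 = 128; b_3 = 90; c_3 = 38; b_4 = 210; c_4 = 42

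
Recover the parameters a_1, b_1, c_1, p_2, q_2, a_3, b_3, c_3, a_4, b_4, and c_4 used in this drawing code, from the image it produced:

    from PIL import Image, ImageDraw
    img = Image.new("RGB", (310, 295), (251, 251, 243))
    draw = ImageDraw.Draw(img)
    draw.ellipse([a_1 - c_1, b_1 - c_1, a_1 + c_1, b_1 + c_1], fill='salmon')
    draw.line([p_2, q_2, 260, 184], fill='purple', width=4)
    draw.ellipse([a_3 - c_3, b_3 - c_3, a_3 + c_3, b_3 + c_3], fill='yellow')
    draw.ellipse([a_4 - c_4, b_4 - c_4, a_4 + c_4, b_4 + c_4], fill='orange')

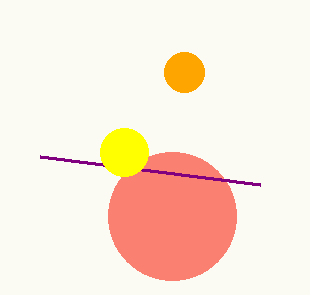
a_1 = 172
b_1 = 216
c_1 = 64
p_2 = 40
q_2 = 156
a_3 = 124
b_3 = 152
c_3 = 24
a_4 = 184
b_4 = 72
c_4 = 20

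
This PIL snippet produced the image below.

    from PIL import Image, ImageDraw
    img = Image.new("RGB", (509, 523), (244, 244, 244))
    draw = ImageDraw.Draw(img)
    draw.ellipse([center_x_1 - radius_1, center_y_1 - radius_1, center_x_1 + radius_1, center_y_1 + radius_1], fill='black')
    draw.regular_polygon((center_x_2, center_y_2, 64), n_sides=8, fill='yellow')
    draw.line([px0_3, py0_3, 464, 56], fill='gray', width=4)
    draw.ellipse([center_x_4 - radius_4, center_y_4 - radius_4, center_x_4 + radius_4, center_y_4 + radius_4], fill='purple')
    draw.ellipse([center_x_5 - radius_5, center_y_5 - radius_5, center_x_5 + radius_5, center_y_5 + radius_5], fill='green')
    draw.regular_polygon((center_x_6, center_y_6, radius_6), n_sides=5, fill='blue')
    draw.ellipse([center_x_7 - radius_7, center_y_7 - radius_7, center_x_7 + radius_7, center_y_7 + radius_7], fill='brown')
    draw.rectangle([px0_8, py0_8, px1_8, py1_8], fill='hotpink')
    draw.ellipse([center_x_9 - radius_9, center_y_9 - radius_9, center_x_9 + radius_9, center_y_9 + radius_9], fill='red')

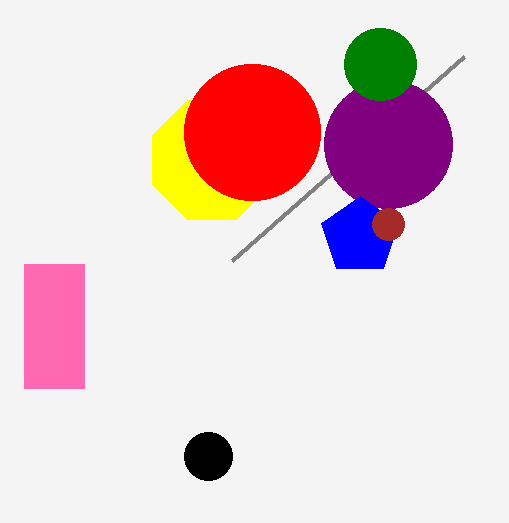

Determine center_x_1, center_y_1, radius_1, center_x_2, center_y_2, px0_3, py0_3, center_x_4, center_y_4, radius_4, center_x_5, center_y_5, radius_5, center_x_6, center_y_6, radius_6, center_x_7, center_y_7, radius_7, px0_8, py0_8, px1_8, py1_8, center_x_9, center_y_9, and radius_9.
center_x_1 = 208
center_y_1 = 456
radius_1 = 24
center_x_2 = 212
center_y_2 = 160
px0_3 = 232
py0_3 = 260
center_x_4 = 388
center_y_4 = 144
radius_4 = 64
center_x_5 = 380
center_y_5 = 64
radius_5 = 36
center_x_6 = 360
center_y_6 = 236
radius_6 = 40
center_x_7 = 388
center_y_7 = 224
radius_7 = 16
px0_8 = 24
py0_8 = 264
px1_8 = 84
py1_8 = 388
center_x_9 = 252
center_y_9 = 132
radius_9 = 68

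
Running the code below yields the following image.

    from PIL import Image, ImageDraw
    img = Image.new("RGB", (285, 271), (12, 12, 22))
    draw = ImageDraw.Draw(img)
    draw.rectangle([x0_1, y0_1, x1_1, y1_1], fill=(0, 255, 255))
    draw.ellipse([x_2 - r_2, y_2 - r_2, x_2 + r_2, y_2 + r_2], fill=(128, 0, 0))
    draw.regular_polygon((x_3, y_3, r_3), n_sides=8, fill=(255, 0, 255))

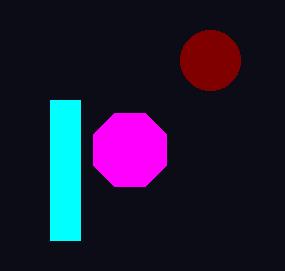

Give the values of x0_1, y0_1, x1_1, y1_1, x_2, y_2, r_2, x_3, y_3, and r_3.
x0_1 = 50, y0_1 = 100, x1_1 = 80, y1_1 = 240, x_2 = 210, y_2 = 60, r_2 = 30, x_3 = 130, y_3 = 150, r_3 = 40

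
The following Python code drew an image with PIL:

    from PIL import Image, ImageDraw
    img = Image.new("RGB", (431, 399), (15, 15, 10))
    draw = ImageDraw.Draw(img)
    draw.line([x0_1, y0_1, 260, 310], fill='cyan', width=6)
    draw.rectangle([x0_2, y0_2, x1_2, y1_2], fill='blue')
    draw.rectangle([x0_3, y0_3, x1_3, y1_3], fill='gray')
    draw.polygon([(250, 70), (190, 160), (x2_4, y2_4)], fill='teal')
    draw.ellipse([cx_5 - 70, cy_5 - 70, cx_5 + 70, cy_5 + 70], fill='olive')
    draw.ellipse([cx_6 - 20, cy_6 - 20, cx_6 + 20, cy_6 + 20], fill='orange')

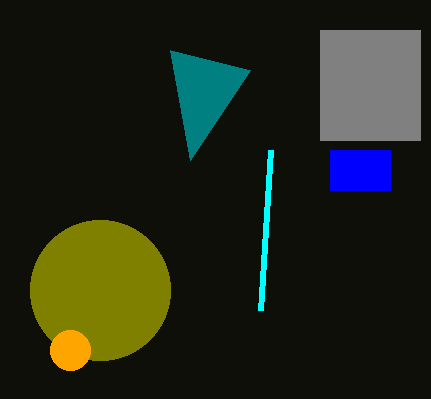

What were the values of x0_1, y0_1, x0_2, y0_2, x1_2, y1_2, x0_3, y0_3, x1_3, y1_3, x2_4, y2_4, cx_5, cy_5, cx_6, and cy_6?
x0_1 = 270, y0_1 = 150, x0_2 = 330, y0_2 = 150, x1_2 = 390, y1_2 = 190, x0_3 = 320, y0_3 = 30, x1_3 = 420, y1_3 = 140, x2_4 = 170, y2_4 = 50, cx_5 = 100, cy_5 = 290, cx_6 = 70, cy_6 = 350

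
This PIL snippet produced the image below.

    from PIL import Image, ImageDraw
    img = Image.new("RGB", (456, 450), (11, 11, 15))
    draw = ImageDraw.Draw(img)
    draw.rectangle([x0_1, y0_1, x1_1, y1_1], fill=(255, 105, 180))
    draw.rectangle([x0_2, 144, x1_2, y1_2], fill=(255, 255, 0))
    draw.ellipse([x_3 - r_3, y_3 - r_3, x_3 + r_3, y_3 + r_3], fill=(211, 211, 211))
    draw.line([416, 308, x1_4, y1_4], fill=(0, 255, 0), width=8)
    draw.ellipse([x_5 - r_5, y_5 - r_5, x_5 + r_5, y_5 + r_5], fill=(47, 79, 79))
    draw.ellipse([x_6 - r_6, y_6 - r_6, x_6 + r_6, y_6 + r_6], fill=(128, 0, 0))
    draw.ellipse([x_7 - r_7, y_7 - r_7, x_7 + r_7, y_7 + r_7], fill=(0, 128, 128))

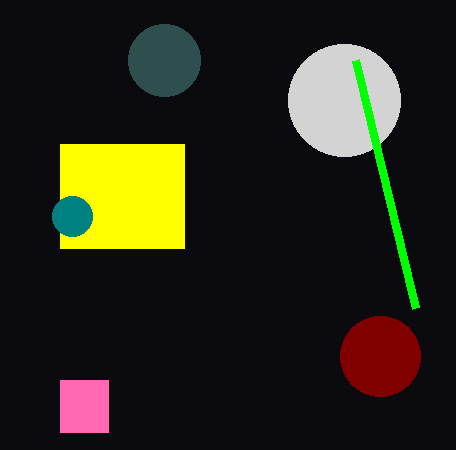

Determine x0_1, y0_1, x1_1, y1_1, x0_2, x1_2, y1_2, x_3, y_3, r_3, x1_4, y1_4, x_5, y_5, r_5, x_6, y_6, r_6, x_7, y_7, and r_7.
x0_1 = 60
y0_1 = 380
x1_1 = 108
y1_1 = 432
x0_2 = 60
x1_2 = 184
y1_2 = 248
x_3 = 344
y_3 = 100
r_3 = 56
x1_4 = 356
y1_4 = 60
x_5 = 164
y_5 = 60
r_5 = 36
x_6 = 380
y_6 = 356
r_6 = 40
x_7 = 72
y_7 = 216
r_7 = 20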